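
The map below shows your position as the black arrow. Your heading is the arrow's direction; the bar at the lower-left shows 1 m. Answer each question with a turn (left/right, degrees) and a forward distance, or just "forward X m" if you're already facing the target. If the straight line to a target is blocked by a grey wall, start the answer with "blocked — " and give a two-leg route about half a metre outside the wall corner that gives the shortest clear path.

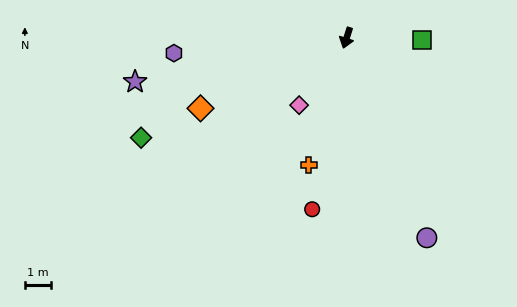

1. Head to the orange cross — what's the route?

forward 5.0 m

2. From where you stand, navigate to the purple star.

turn right 61°, forward 8.2 m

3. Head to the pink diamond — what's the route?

turn right 18°, forward 3.1 m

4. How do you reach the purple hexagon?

turn right 67°, forward 6.6 m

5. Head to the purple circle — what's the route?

turn left 39°, forward 8.2 m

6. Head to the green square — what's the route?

turn left 106°, forward 2.9 m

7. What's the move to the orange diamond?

turn right 47°, forward 6.1 m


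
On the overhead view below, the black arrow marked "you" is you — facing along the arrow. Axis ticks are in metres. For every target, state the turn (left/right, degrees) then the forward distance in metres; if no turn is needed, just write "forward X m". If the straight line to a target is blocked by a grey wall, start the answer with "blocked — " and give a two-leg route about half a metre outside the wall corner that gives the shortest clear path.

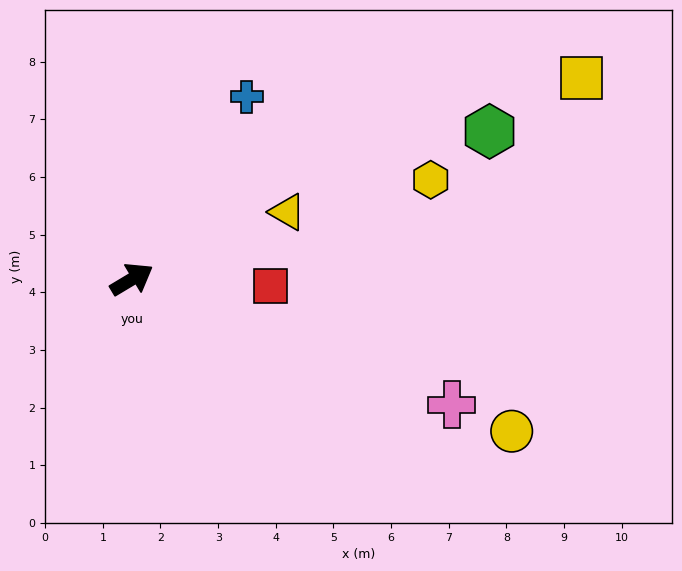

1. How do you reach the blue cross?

turn left 27°, forward 3.7 m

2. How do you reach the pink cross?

turn right 52°, forward 6.0 m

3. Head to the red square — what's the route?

turn right 34°, forward 2.4 m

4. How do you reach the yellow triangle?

turn right 8°, forward 2.9 m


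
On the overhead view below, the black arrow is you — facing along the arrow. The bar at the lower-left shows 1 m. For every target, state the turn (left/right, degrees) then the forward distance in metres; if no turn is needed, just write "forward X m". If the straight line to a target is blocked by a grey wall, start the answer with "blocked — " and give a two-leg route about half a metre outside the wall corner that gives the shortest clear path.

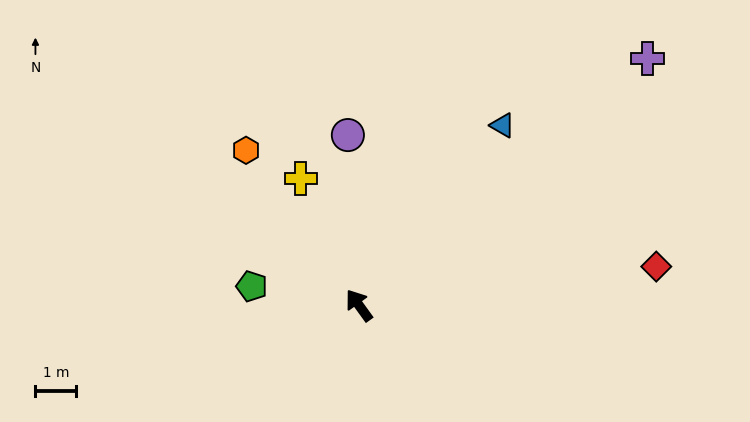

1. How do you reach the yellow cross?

turn right 11°, forward 3.4 m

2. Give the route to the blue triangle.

turn right 74°, forward 5.6 m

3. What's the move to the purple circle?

turn right 32°, forward 4.2 m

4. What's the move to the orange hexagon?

forward 4.7 m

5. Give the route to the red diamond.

turn right 118°, forward 7.3 m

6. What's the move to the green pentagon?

turn left 44°, forward 2.7 m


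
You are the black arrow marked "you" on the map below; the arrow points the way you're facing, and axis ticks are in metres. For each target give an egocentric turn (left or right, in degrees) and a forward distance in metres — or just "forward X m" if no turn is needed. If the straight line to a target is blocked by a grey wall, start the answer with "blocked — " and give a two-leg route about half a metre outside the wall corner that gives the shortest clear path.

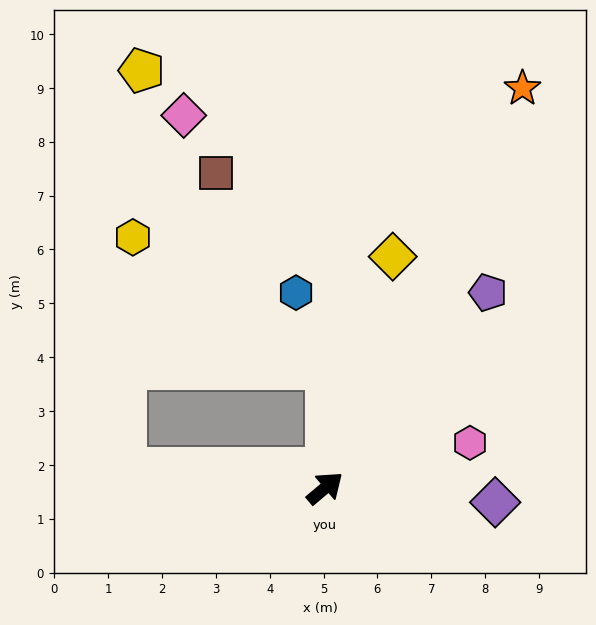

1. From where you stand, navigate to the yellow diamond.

turn left 34°, forward 4.5 m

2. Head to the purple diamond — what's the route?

turn right 45°, forward 3.2 m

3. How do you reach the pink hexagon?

turn right 23°, forward 2.8 m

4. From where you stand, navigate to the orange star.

turn left 24°, forward 8.3 m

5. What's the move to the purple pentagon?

turn left 10°, forward 4.7 m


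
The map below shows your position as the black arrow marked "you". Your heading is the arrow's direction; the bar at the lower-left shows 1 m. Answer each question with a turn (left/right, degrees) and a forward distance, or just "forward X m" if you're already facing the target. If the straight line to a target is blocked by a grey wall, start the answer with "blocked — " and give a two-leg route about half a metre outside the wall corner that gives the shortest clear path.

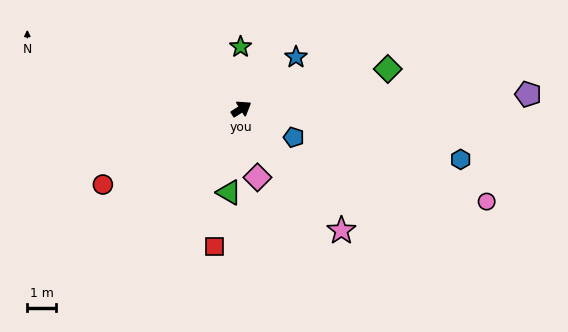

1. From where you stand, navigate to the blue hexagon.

turn right 45°, forward 7.7 m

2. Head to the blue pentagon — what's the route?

turn right 61°, forward 2.1 m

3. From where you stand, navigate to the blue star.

turn left 11°, forward 2.6 m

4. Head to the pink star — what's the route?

turn right 83°, forward 5.4 m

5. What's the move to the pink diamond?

turn right 109°, forward 2.4 m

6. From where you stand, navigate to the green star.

turn left 58°, forward 2.1 m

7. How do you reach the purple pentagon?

turn right 30°, forward 9.9 m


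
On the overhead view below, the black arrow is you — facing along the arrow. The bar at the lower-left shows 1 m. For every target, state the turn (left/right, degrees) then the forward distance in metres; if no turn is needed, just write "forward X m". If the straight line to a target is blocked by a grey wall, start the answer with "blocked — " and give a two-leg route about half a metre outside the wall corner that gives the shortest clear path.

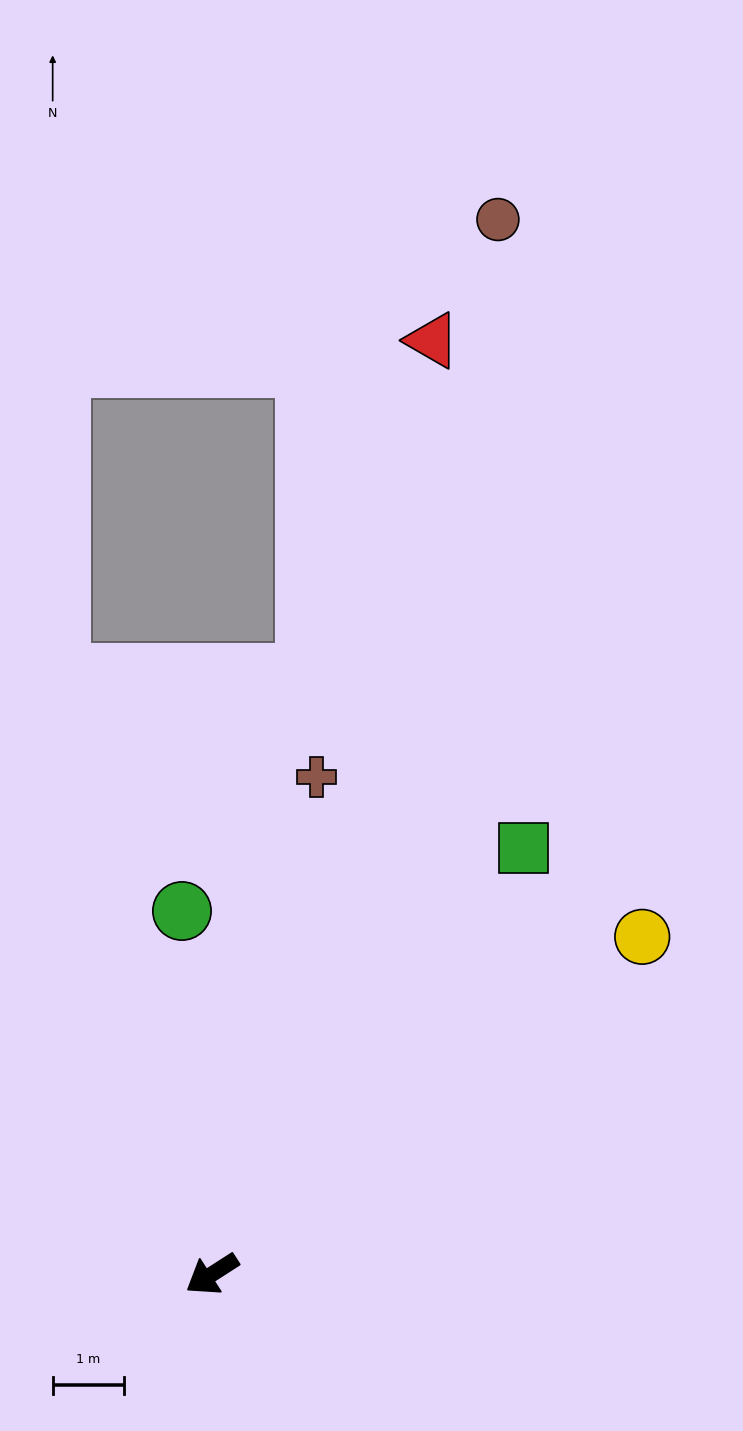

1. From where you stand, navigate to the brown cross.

turn right 135°, forward 7.2 m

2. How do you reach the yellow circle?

turn right 175°, forward 7.7 m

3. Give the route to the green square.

turn right 159°, forward 7.4 m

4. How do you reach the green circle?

turn right 118°, forward 5.1 m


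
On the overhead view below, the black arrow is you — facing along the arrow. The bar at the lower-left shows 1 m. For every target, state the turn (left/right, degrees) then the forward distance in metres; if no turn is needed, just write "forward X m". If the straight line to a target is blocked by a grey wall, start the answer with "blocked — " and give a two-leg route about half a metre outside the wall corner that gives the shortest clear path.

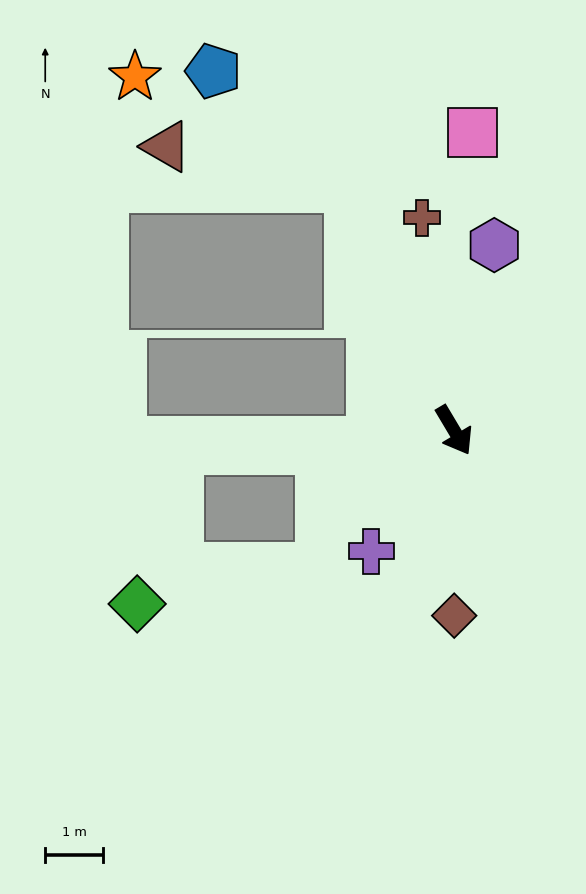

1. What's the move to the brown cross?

turn left 158°, forward 3.7 m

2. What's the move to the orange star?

blocked — turn left 173°, forward 4.5 m, then turn left 39°, forward 4.1 m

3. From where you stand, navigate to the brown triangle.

blocked — turn left 173°, forward 4.5 m, then turn left 53°, forward 3.2 m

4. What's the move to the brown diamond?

turn right 31°, forward 3.2 m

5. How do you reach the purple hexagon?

turn left 137°, forward 3.3 m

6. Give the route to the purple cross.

turn right 65°, forward 2.5 m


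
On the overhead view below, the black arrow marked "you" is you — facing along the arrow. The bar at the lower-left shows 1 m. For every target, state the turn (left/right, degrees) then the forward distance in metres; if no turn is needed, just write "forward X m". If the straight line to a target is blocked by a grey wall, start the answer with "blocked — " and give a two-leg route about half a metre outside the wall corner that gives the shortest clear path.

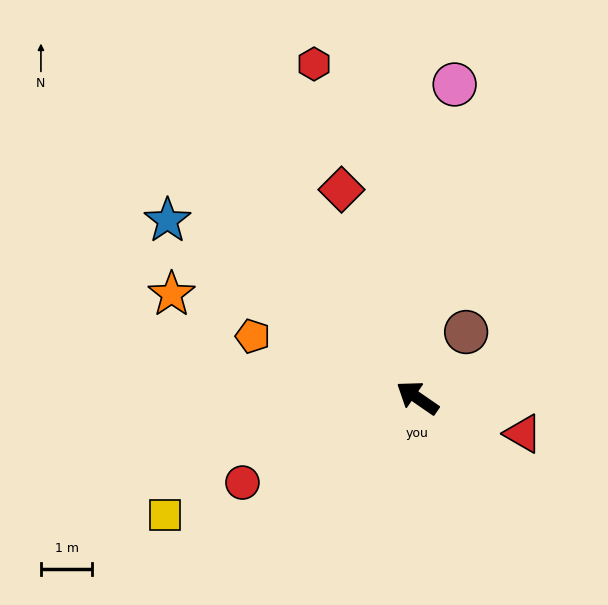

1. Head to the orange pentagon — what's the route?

turn left 14°, forward 3.4 m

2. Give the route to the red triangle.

turn right 164°, forward 2.2 m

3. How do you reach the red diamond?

turn right 35°, forward 4.3 m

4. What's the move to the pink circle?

turn right 62°, forward 6.1 m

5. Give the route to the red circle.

turn left 60°, forward 3.8 m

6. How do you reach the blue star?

forward 6.0 m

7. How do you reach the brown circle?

turn right 92°, forward 1.6 m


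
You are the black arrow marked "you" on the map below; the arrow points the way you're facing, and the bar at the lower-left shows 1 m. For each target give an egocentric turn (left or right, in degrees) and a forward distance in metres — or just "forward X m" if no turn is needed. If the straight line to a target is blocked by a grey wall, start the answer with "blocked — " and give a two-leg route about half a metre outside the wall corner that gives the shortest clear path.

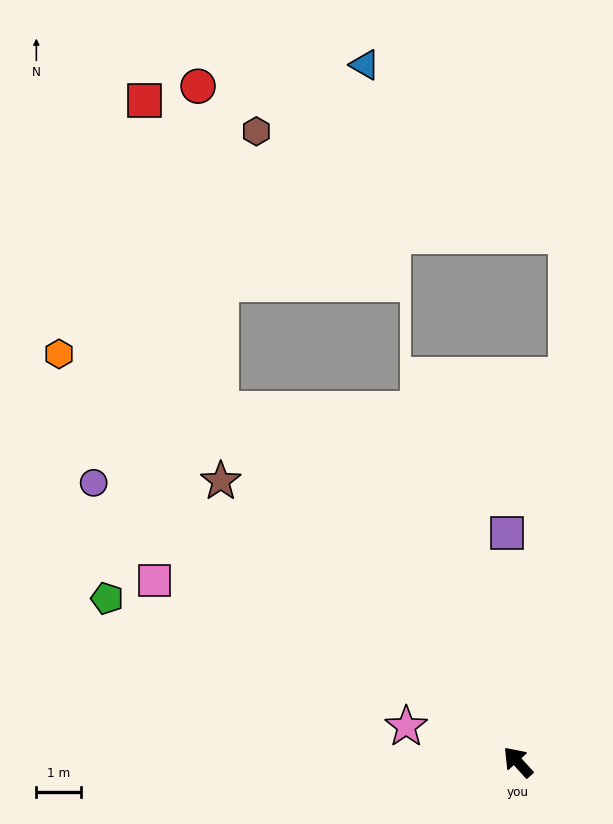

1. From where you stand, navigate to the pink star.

turn left 30°, forward 2.6 m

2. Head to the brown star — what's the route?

turn left 4°, forward 9.2 m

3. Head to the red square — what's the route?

blocked — turn right 2°, forward 10.4 m, then turn right 27°, forward 7.1 m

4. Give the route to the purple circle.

turn left 14°, forward 11.4 m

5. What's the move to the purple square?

turn right 40°, forward 5.1 m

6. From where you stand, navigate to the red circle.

blocked — turn right 2°, forward 10.4 m, then turn right 36°, forward 7.3 m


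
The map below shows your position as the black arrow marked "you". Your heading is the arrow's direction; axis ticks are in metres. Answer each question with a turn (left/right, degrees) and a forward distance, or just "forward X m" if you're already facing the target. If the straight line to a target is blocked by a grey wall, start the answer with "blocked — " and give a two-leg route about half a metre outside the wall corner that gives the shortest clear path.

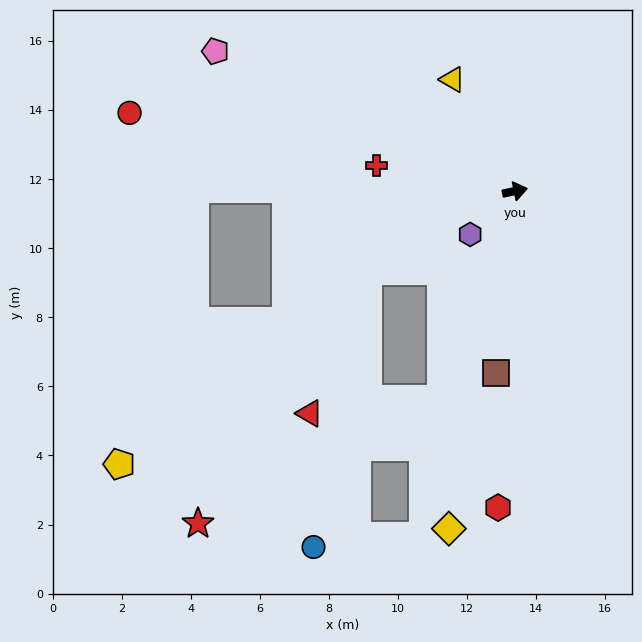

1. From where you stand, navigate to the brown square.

turn right 108°, forward 5.3 m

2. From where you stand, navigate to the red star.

blocked — turn right 121°, forward 6.4 m, then turn right 44°, forward 7.9 m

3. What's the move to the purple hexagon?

turn right 148°, forward 1.8 m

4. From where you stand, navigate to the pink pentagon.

turn left 143°, forward 9.6 m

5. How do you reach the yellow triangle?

turn left 108°, forward 3.7 m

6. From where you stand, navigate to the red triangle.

blocked — turn right 121°, forward 6.4 m, then turn right 65°, forward 3.8 m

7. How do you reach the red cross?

turn left 158°, forward 4.1 m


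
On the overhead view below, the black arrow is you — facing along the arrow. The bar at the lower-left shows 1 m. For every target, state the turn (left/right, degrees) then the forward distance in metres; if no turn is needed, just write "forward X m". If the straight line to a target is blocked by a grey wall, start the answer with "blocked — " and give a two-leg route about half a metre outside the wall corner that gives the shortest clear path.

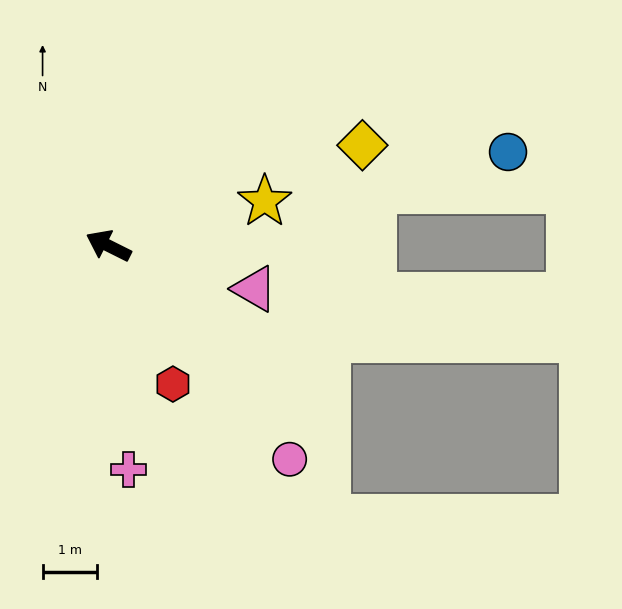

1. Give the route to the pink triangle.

turn right 170°, forward 2.8 m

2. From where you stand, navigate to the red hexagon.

turn left 142°, forward 2.8 m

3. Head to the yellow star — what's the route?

turn right 138°, forward 3.0 m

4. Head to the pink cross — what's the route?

turn left 122°, forward 4.1 m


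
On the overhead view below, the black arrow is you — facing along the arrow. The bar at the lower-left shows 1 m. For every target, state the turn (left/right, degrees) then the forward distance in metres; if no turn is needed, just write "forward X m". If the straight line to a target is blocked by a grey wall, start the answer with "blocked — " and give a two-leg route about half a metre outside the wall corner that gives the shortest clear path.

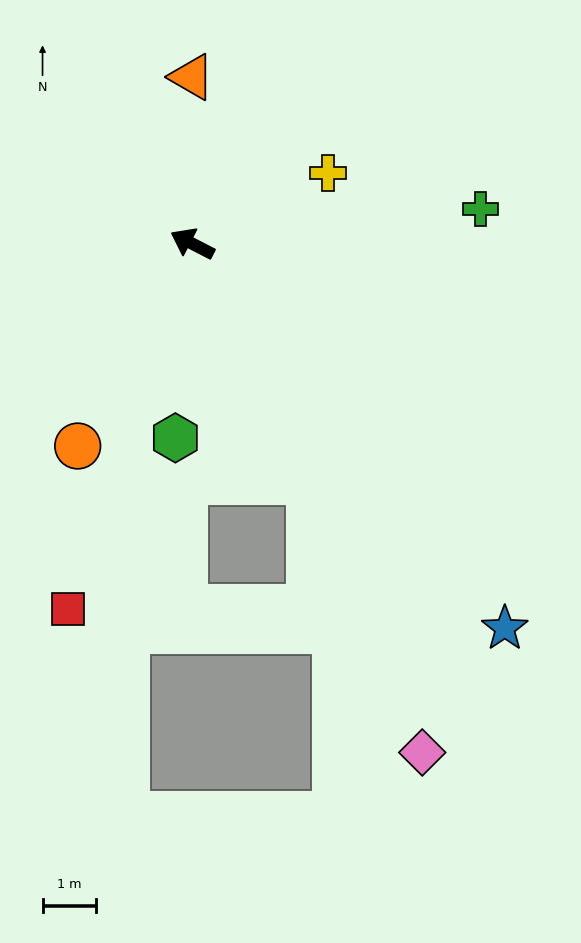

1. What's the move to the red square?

turn left 98°, forward 7.2 m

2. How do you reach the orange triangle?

turn right 63°, forward 3.1 m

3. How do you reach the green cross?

turn right 146°, forward 5.4 m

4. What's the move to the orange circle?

turn left 88°, forward 4.3 m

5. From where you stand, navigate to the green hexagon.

turn left 112°, forward 3.6 m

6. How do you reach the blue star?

turn left 156°, forward 9.2 m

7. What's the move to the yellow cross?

turn right 125°, forward 2.8 m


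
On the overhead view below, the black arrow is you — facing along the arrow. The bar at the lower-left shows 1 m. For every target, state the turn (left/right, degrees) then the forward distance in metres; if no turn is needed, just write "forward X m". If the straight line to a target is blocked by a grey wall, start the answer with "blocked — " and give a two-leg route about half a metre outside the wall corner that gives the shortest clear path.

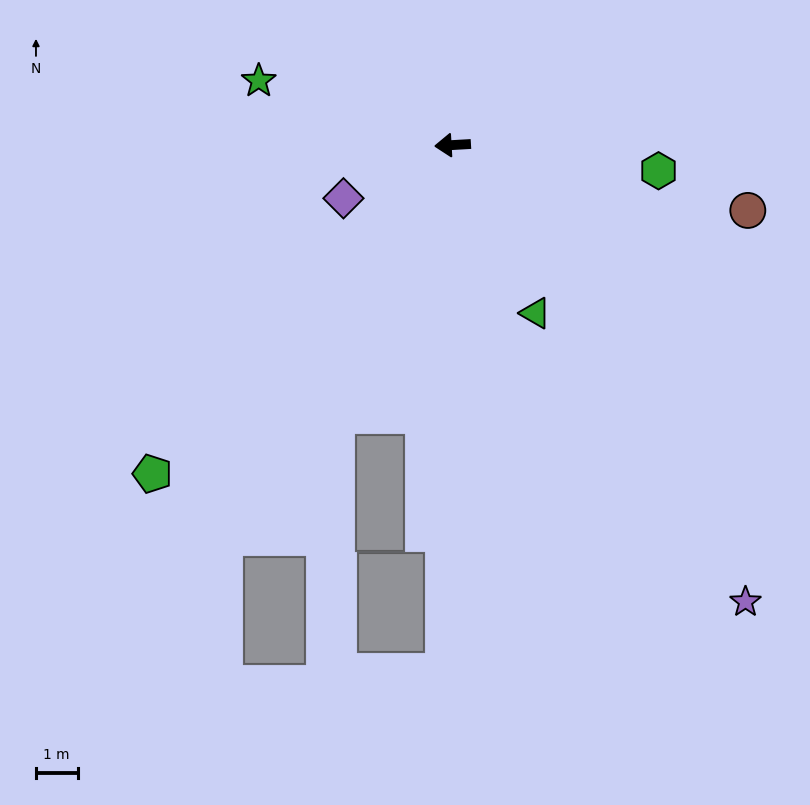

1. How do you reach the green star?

turn right 22°, forward 4.9 m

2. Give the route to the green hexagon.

turn left 170°, forward 5.0 m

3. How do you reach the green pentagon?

turn left 44°, forward 10.7 m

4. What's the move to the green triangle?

turn left 113°, forward 4.5 m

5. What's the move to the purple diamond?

turn left 23°, forward 2.9 m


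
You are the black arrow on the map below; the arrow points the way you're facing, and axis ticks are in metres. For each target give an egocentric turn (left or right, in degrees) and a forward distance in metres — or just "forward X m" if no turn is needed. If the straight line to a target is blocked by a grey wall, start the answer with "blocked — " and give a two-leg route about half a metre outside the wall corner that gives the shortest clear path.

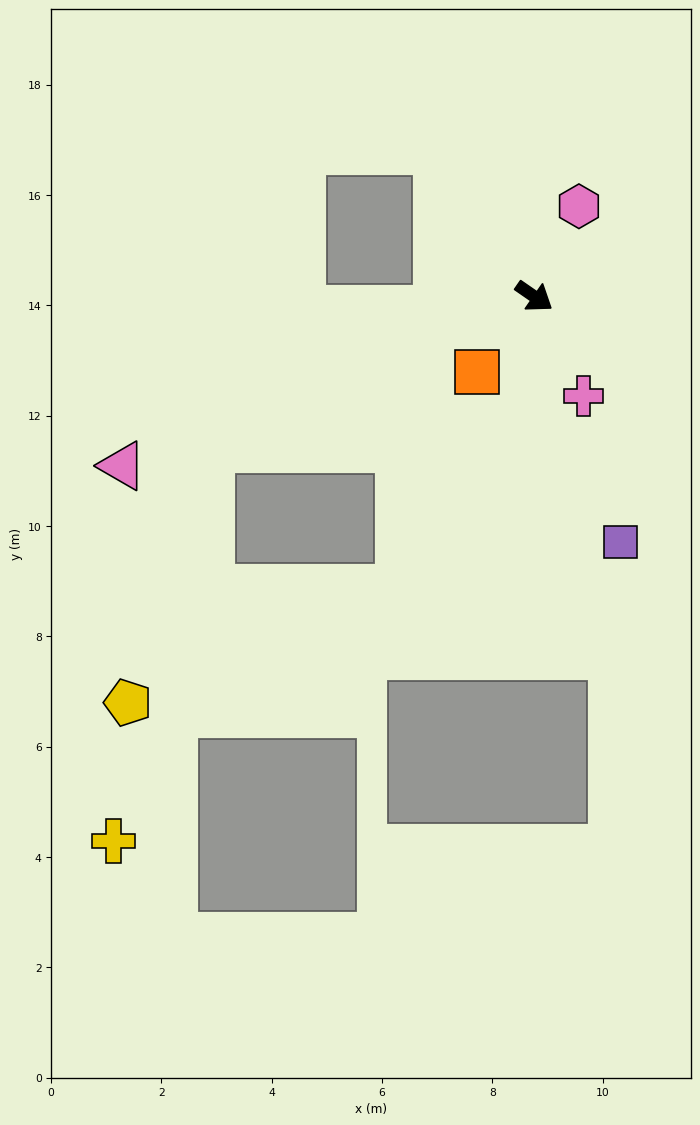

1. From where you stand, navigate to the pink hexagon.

turn left 98°, forward 1.8 m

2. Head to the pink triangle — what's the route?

turn right 123°, forward 8.1 m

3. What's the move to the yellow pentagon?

blocked — turn right 120°, forward 6.5 m, then turn left 47°, forward 4.8 m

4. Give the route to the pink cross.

turn right 29°, forward 2.0 m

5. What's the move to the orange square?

turn right 93°, forward 1.7 m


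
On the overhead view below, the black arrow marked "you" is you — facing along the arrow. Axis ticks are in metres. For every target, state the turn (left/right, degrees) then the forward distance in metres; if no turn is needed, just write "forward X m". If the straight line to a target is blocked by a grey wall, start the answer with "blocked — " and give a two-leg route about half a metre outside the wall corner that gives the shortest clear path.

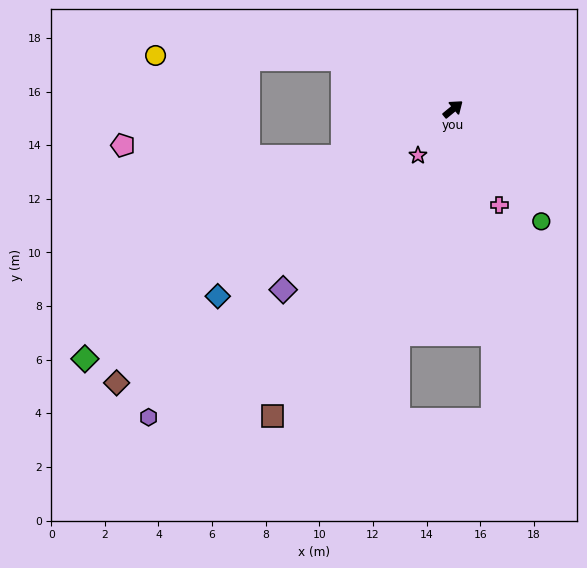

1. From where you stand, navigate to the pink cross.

turn right 104°, forward 4.0 m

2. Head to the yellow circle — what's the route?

blocked — turn left 117°, forward 4.5 m, then turn left 22°, forward 6.9 m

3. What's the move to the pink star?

turn right 167°, forward 2.2 m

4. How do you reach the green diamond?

turn left 175°, forward 16.6 m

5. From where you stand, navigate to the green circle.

turn right 91°, forward 5.3 m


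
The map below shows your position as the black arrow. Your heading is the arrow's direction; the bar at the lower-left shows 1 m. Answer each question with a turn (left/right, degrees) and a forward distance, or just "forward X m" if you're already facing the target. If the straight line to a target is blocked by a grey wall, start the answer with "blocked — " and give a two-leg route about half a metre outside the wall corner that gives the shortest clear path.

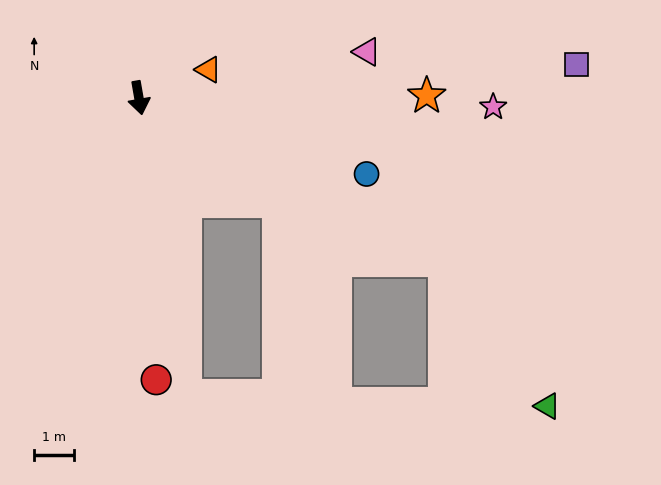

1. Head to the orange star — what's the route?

turn left 81°, forward 7.2 m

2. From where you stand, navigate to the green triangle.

blocked — turn left 52°, forward 8.6 m, then turn right 27°, forward 4.4 m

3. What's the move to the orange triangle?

turn left 102°, forward 1.9 m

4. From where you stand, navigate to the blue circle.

turn left 62°, forward 6.0 m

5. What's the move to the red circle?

turn right 6°, forward 7.0 m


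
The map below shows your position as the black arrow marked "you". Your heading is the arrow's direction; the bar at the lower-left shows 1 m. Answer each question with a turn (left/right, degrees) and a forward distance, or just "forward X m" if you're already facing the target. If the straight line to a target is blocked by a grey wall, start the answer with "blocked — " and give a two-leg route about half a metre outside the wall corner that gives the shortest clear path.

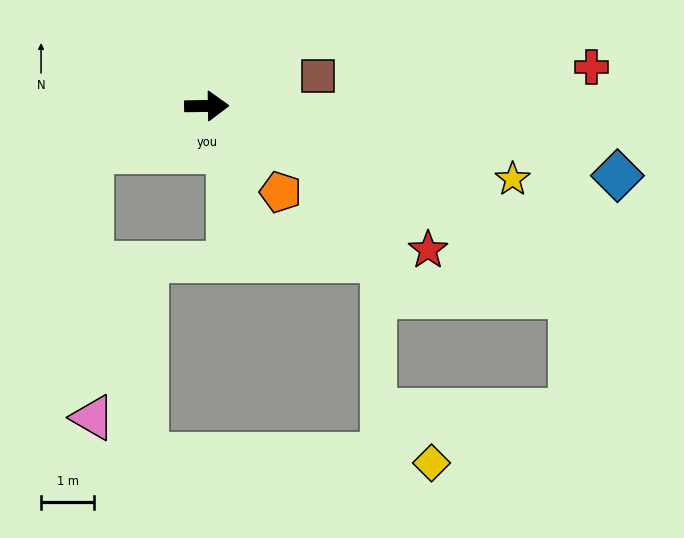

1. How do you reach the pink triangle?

blocked — turn right 159°, forward 2.3 m, then turn left 69°, forward 5.0 m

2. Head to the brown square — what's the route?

turn left 14°, forward 2.2 m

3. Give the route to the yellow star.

turn right 14°, forward 5.9 m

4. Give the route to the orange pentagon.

turn right 50°, forward 2.1 m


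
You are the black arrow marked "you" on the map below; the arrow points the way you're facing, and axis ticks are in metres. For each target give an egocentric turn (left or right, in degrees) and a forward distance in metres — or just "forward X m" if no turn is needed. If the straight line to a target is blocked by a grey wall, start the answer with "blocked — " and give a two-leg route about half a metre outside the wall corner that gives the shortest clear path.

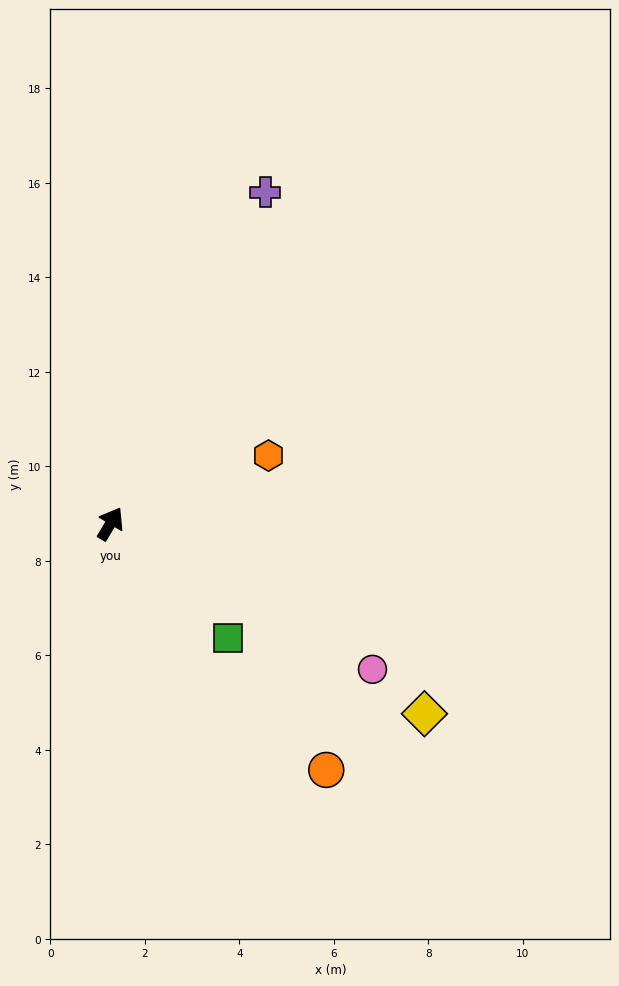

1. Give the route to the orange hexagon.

turn right 36°, forward 3.6 m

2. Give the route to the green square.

turn right 103°, forward 3.5 m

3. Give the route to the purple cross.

turn left 6°, forward 7.7 m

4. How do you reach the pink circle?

turn right 88°, forward 6.3 m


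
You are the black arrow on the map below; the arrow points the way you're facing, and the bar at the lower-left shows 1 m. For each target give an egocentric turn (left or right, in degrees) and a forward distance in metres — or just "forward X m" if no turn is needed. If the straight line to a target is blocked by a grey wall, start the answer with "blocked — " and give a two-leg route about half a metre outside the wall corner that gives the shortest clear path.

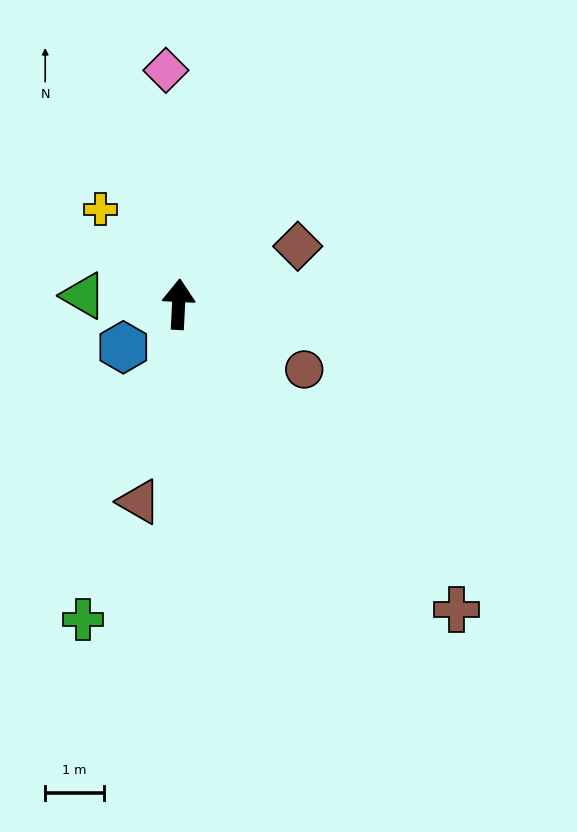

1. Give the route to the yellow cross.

turn left 42°, forward 2.1 m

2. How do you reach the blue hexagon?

turn left 131°, forward 1.2 m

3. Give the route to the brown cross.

turn right 135°, forward 7.1 m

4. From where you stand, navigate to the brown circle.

turn right 115°, forward 2.4 m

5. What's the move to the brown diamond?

turn right 61°, forward 2.3 m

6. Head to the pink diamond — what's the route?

turn left 6°, forward 4.0 m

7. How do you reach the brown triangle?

turn left 171°, forward 3.5 m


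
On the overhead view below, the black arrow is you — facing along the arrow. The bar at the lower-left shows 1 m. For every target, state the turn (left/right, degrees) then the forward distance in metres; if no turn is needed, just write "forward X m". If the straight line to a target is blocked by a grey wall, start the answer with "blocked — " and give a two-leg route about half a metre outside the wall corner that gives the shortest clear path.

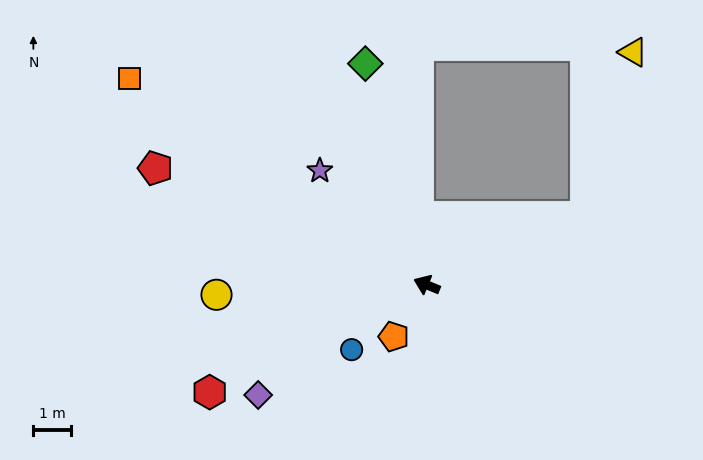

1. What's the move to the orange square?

turn right 12°, forward 9.7 m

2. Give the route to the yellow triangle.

blocked — turn right 134°, forward 4.6 m, then turn left 50°, forward 4.6 m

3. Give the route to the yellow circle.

turn left 25°, forward 5.7 m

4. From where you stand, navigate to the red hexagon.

turn left 49°, forward 6.5 m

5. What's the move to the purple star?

turn right 24°, forward 4.2 m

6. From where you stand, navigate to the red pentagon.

forward 7.9 m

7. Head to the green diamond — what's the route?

turn right 52°, forward 6.2 m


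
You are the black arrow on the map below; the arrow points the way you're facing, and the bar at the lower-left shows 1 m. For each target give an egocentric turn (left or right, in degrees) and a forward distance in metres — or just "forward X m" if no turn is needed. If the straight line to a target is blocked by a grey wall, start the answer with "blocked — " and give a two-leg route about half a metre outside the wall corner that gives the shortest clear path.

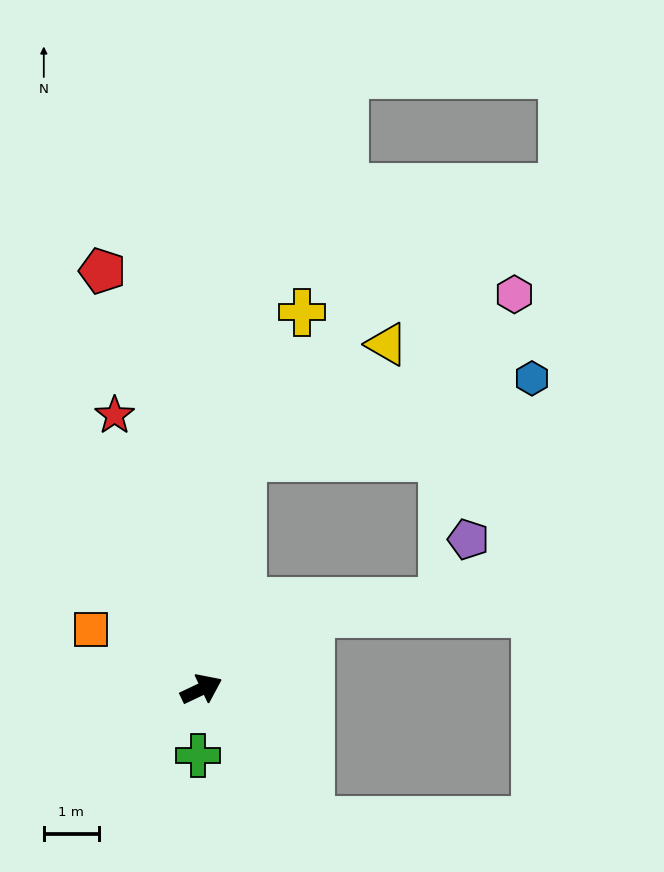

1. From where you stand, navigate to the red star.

turn left 82°, forward 5.2 m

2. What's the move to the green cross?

turn right 118°, forward 1.2 m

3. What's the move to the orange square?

turn left 126°, forward 2.3 m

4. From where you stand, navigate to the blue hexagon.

blocked — turn left 54°, forward 4.2 m, then turn right 64°, forward 5.4 m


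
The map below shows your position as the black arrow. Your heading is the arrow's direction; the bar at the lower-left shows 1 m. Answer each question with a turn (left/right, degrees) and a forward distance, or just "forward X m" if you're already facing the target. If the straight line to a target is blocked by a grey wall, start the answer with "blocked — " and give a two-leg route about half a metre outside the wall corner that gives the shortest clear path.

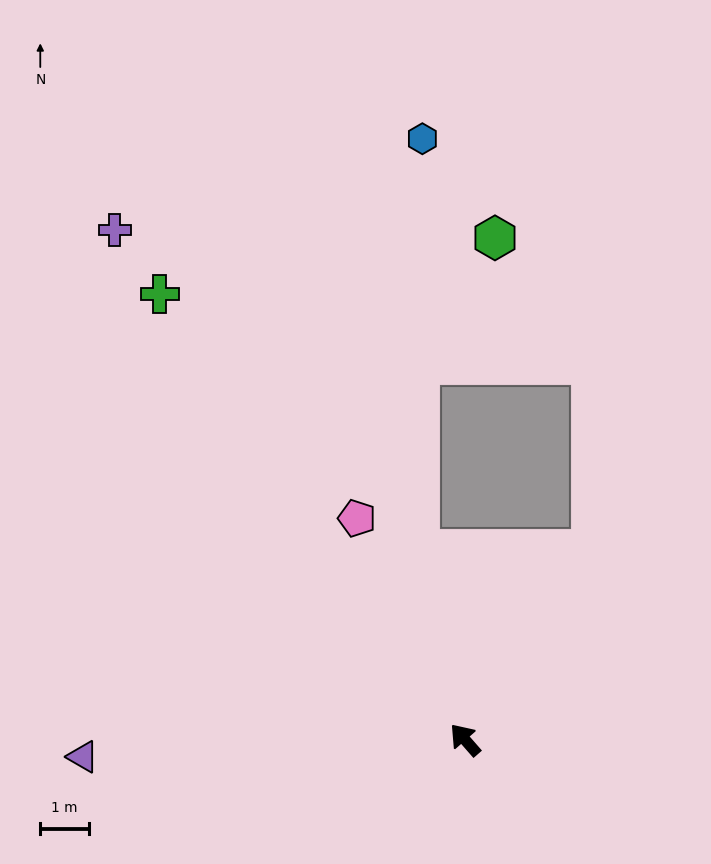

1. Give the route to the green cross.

turn right 7°, forward 11.1 m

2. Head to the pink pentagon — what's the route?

turn right 15°, forward 5.0 m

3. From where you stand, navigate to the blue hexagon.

blocked — turn right 27°, forward 4.0 m, then turn right 15°, forward 8.4 m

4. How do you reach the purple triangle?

turn left 51°, forward 7.8 m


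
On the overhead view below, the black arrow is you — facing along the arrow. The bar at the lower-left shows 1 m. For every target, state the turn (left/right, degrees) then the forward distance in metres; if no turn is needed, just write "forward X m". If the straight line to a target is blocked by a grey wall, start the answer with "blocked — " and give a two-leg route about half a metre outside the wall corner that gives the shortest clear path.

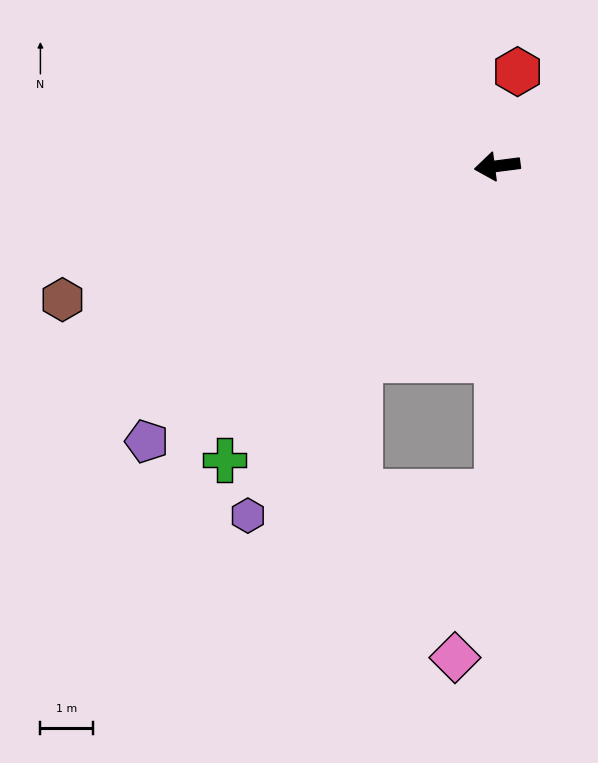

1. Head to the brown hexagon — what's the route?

turn left 10°, forward 8.6 m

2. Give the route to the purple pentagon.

turn left 31°, forward 8.5 m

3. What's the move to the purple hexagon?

turn left 47°, forward 8.2 m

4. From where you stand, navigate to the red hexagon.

turn right 110°, forward 1.8 m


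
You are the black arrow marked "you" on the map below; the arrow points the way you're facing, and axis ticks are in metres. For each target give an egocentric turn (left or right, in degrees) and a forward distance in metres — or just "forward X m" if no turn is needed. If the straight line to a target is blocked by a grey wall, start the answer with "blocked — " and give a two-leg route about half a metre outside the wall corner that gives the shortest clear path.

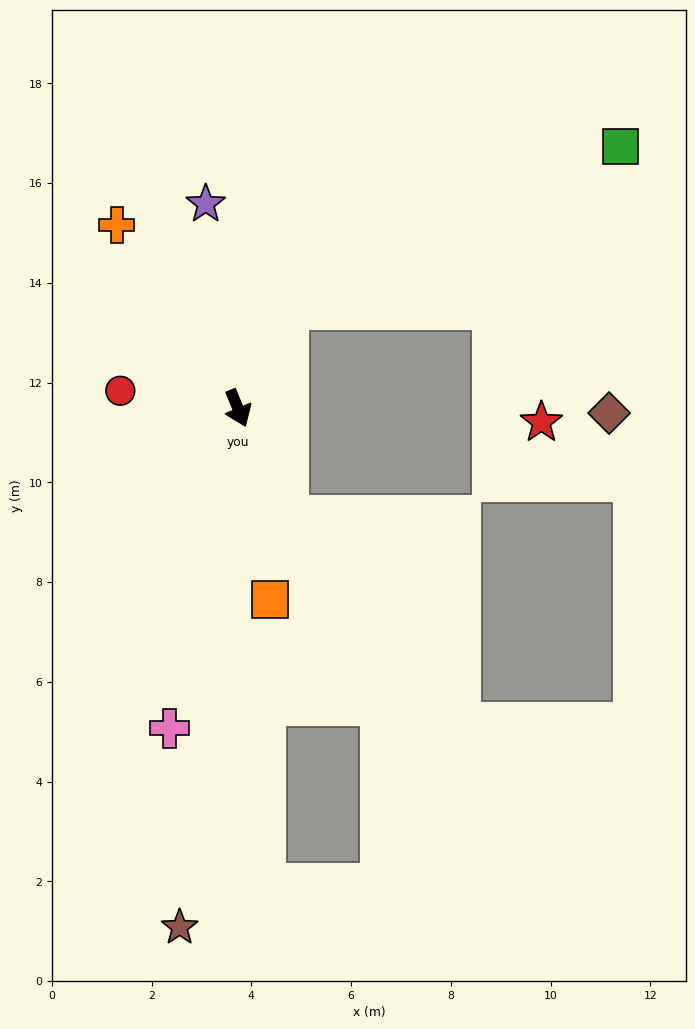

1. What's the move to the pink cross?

turn right 35°, forward 6.6 m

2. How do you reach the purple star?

turn left 167°, forward 4.1 m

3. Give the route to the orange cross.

turn right 169°, forward 4.4 m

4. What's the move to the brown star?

turn right 29°, forward 10.5 m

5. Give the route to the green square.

blocked — turn left 131°, forward 2.2 m, then turn right 38°, forward 7.4 m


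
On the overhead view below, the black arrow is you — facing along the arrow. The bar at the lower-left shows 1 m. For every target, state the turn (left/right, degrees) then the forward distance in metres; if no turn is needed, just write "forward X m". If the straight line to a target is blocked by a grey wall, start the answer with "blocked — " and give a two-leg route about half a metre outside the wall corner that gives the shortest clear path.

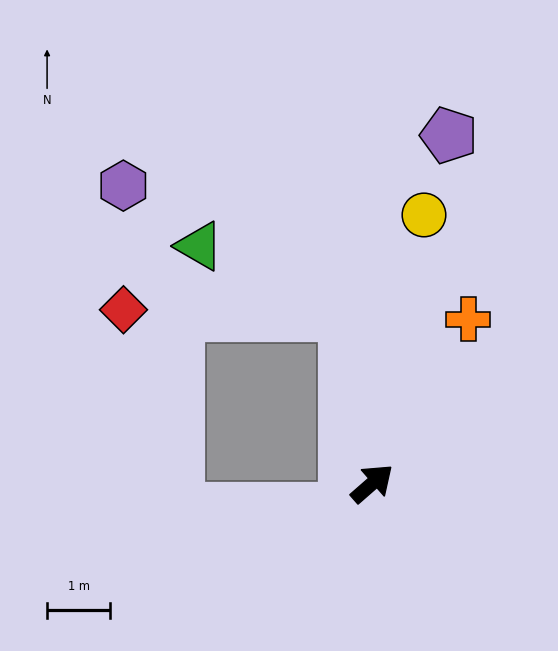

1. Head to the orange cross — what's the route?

turn left 19°, forward 3.0 m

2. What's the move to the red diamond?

blocked — turn left 58°, forward 2.7 m, then turn left 80°, forward 3.5 m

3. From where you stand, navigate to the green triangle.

blocked — turn left 58°, forward 2.7 m, then turn left 56°, forward 2.6 m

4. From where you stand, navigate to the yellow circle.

turn left 38°, forward 4.3 m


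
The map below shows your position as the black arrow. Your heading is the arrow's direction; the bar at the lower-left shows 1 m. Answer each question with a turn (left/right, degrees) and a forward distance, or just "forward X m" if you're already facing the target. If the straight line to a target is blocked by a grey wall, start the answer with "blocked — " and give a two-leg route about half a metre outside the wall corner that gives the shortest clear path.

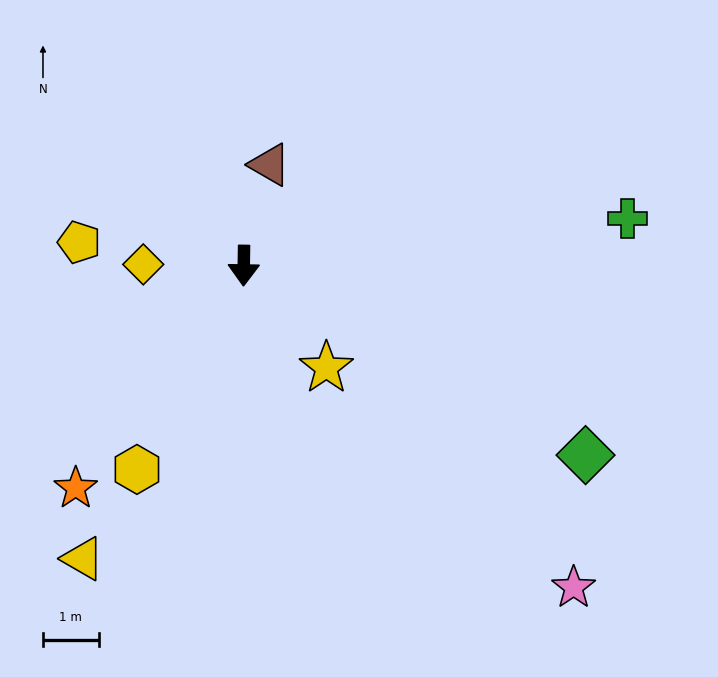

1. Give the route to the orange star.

turn right 36°, forward 5.0 m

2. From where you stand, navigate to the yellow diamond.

turn right 90°, forward 1.8 m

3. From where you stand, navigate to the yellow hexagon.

turn right 27°, forward 4.1 m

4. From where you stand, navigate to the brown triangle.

turn left 167°, forward 1.9 m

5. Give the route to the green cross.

turn left 98°, forward 6.9 m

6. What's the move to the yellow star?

turn left 40°, forward 2.4 m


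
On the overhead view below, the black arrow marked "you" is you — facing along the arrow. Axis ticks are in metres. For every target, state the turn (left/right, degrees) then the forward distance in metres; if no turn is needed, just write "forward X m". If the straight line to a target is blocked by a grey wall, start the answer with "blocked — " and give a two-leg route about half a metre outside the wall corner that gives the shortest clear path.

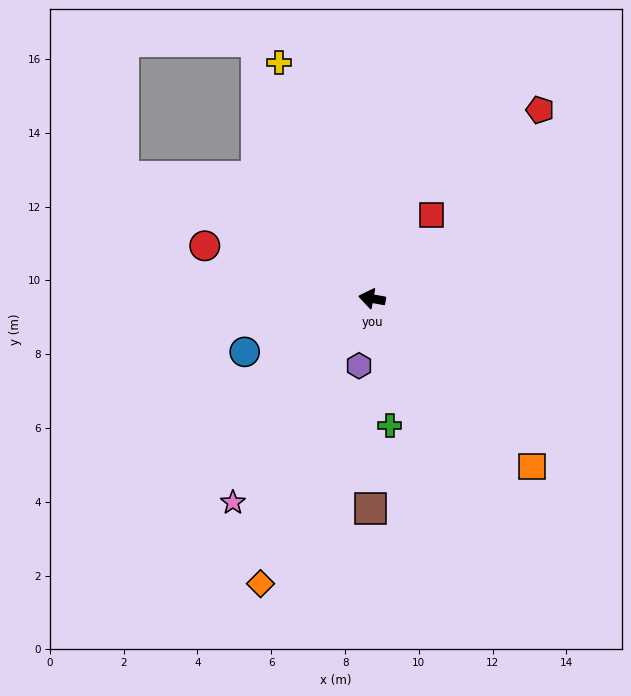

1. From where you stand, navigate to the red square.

turn right 115°, forward 2.8 m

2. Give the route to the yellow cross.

turn right 58°, forward 6.9 m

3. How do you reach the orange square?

turn left 144°, forward 6.3 m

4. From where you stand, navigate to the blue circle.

turn left 33°, forward 3.7 m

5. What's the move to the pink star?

turn left 66°, forward 6.7 m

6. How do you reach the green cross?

turn left 108°, forward 3.5 m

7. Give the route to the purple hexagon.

turn left 89°, forward 1.9 m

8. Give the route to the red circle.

turn right 7°, forward 4.8 m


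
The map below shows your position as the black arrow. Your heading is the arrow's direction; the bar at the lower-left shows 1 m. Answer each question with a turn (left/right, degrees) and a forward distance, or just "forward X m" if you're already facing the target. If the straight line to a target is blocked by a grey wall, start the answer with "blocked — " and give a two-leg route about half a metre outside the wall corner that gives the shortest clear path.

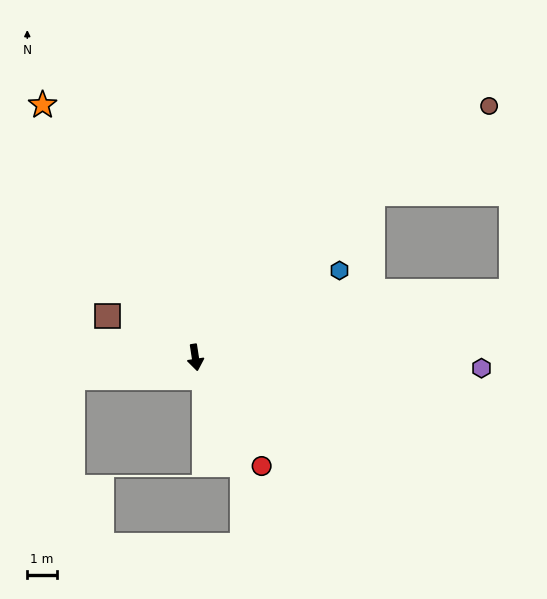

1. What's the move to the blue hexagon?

turn left 112°, forward 5.7 m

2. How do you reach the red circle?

turn left 23°, forward 4.3 m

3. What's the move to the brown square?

turn right 124°, forward 3.3 m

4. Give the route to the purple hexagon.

turn left 79°, forward 9.8 m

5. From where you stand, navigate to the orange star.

turn right 158°, forward 10.1 m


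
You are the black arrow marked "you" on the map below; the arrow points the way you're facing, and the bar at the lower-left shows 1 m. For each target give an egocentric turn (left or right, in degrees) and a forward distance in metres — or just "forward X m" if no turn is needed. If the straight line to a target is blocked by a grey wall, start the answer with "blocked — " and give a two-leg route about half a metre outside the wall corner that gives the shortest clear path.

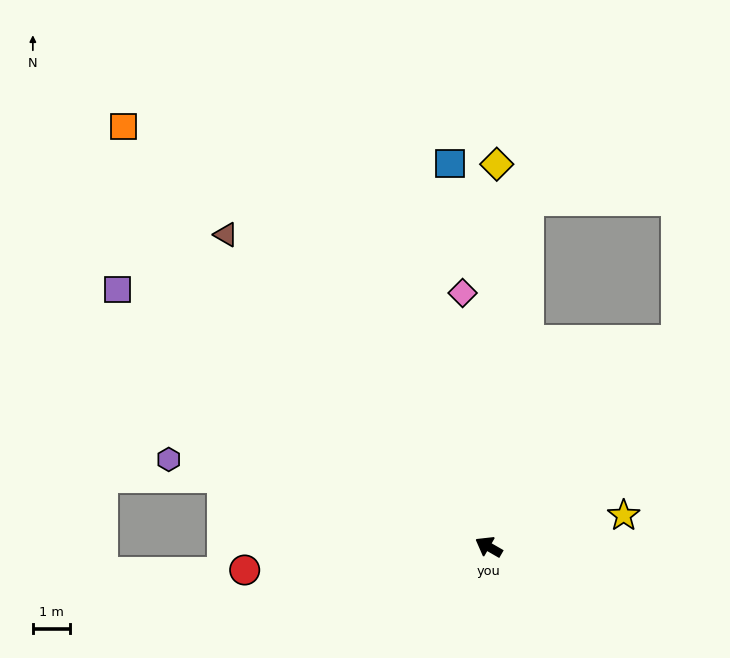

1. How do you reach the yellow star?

turn right 137°, forward 3.7 m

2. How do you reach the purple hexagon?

turn left 15°, forward 8.8 m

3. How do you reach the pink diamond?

turn right 54°, forward 6.8 m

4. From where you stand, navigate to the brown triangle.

turn right 20°, forward 10.9 m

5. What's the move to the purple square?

turn right 5°, forward 12.0 m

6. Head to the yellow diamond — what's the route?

turn right 61°, forward 10.2 m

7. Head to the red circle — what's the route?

turn left 35°, forward 6.5 m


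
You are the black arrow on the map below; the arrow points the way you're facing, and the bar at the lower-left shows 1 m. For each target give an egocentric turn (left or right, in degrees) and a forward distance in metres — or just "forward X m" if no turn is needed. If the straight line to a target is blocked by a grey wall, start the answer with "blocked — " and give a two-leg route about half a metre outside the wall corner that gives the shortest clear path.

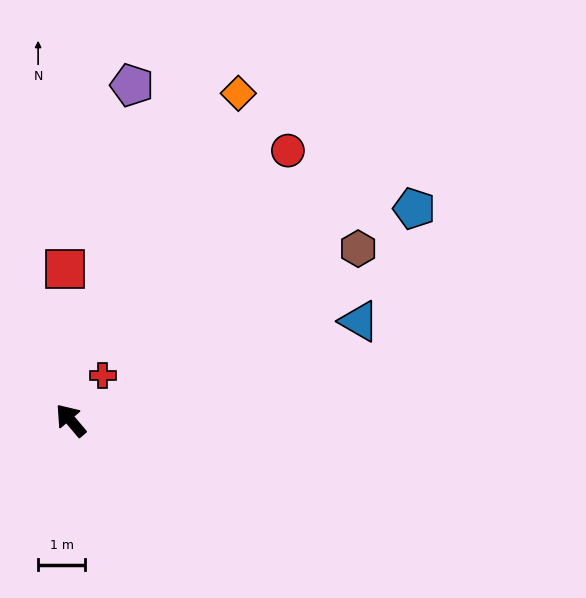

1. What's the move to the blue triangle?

turn right 111°, forward 6.5 m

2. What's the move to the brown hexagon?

turn right 99°, forward 7.2 m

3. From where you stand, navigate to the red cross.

turn right 76°, forward 1.2 m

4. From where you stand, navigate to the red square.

turn right 38°, forward 3.2 m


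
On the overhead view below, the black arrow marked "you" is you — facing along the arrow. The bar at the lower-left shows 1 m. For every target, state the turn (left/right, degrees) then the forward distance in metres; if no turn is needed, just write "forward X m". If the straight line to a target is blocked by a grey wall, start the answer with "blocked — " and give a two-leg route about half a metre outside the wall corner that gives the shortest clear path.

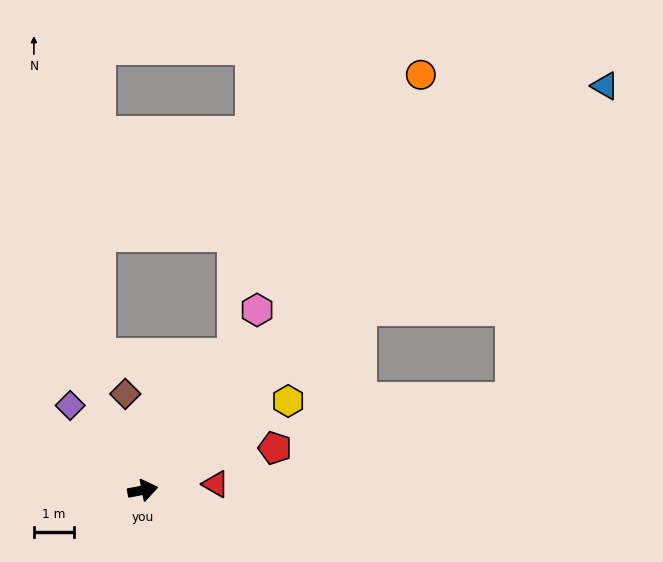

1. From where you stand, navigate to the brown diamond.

turn left 89°, forward 2.4 m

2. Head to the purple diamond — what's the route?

turn left 120°, forward 2.8 m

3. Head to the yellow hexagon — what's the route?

turn left 21°, forward 4.2 m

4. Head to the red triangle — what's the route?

turn right 6°, forward 1.8 m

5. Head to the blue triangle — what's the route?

turn left 30°, forward 15.2 m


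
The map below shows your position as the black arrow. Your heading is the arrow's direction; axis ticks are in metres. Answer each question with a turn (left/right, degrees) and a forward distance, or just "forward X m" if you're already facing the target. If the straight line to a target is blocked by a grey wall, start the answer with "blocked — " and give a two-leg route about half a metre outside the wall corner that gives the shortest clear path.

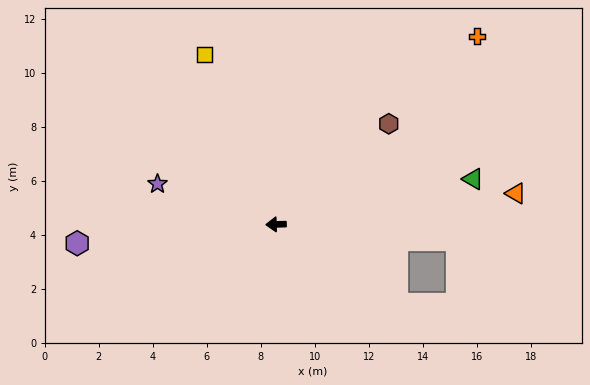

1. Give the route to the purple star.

turn right 20°, forward 4.6 m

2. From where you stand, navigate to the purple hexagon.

turn left 4°, forward 7.4 m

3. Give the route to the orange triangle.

turn right 174°, forward 9.0 m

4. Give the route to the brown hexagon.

turn right 140°, forward 5.6 m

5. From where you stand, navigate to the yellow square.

turn right 69°, forward 6.8 m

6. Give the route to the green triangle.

turn right 169°, forward 7.5 m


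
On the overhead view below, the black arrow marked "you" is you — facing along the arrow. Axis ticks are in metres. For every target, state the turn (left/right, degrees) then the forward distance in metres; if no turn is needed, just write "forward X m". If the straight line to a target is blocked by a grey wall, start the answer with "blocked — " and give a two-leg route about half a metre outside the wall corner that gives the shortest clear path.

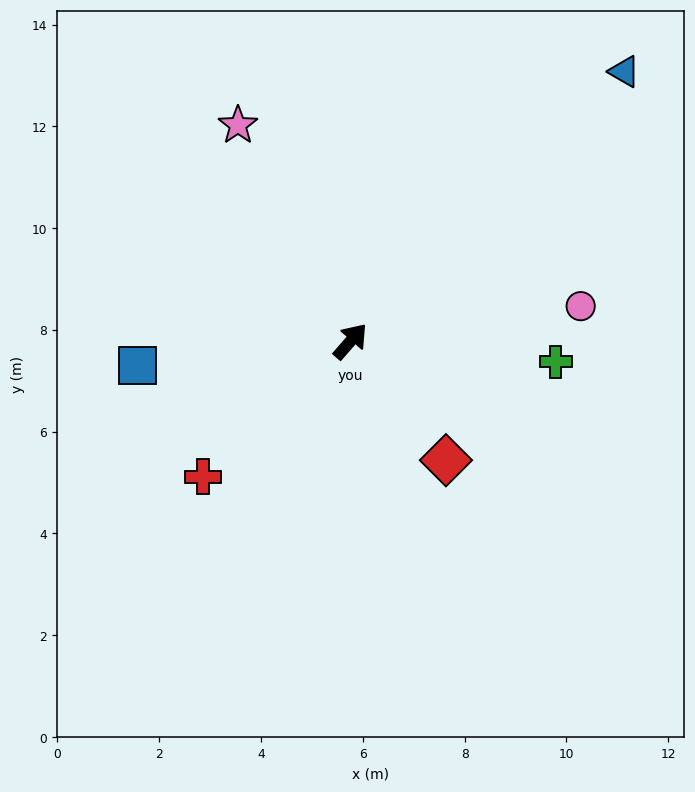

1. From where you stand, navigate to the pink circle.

turn right 40°, forward 4.6 m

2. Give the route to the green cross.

turn right 55°, forward 4.1 m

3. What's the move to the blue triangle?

turn right 4°, forward 7.6 m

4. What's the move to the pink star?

turn left 69°, forward 4.8 m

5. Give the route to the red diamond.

turn right 100°, forward 3.0 m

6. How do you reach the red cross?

turn left 174°, forward 3.9 m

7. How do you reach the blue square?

turn left 138°, forward 4.2 m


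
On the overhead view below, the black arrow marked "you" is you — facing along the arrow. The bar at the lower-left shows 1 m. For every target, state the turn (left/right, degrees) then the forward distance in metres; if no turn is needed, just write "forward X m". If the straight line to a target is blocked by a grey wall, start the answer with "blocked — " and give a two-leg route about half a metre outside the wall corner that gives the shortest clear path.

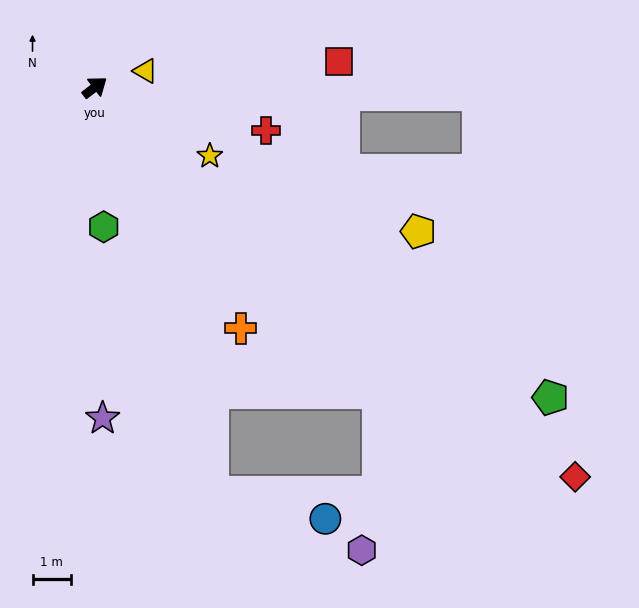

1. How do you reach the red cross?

turn right 52°, forward 4.6 m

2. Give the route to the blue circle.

blocked — turn right 111°, forward 11.0 m, then turn left 60°, forward 3.0 m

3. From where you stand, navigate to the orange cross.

turn right 96°, forward 7.3 m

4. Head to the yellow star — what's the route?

turn right 68°, forward 3.5 m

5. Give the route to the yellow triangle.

turn right 20°, forward 1.4 m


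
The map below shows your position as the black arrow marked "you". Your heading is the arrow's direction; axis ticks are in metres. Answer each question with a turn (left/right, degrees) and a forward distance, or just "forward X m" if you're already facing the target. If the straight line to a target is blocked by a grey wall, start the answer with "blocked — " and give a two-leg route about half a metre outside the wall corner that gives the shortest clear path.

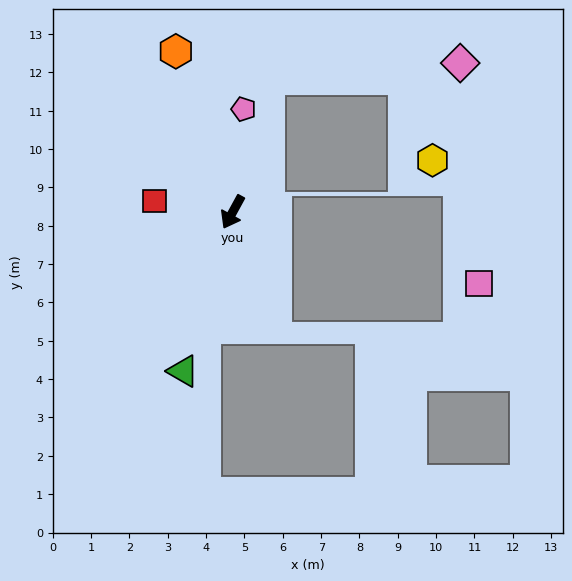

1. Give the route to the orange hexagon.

turn right 132°, forward 4.4 m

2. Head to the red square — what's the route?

turn right 69°, forward 2.1 m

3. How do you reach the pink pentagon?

turn right 157°, forward 2.7 m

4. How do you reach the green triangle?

turn left 11°, forward 4.3 m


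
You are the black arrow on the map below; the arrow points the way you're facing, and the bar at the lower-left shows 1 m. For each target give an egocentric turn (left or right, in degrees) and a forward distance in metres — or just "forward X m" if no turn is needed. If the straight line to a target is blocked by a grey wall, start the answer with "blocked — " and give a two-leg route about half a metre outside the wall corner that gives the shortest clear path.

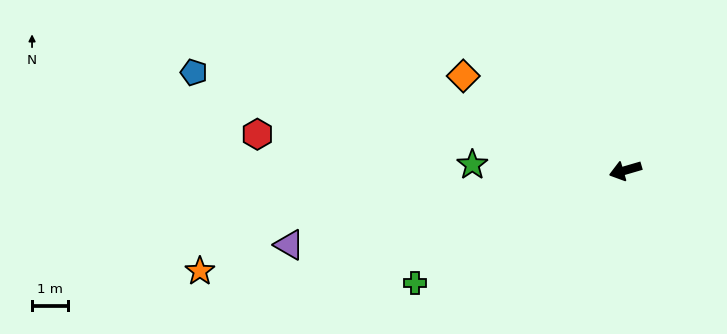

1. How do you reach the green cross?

turn left 12°, forward 6.7 m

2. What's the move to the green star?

turn right 18°, forward 4.3 m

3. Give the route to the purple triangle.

turn right 4°, forward 9.7 m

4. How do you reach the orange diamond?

turn right 46°, forward 5.3 m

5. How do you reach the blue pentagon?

turn right 29°, forward 12.5 m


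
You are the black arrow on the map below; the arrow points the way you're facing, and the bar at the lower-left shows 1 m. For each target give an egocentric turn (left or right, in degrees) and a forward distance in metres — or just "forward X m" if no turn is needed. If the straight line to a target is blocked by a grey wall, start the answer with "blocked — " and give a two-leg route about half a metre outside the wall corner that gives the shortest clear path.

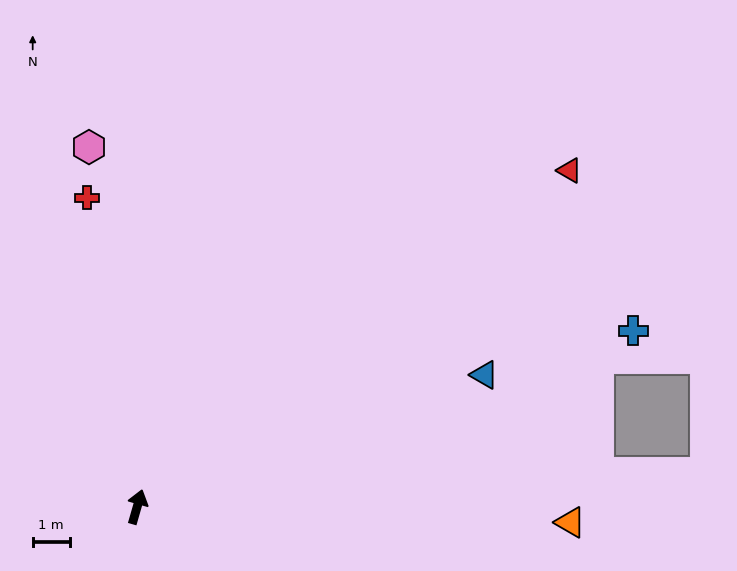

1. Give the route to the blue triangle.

turn right 53°, forward 10.1 m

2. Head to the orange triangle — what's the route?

turn right 76°, forward 11.8 m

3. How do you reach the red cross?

turn left 25°, forward 8.5 m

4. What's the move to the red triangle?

turn right 36°, forward 14.9 m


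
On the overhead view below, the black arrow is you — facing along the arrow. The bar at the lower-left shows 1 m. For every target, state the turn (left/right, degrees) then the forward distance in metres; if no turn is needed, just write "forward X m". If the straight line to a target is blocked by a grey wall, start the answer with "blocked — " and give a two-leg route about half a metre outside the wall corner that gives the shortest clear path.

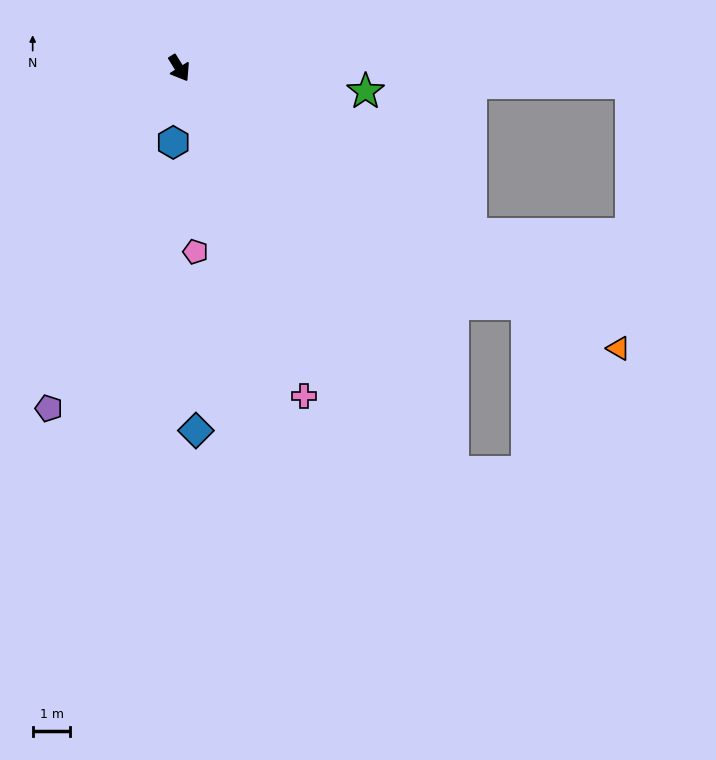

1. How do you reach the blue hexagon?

turn right 36°, forward 2.0 m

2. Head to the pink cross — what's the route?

turn right 11°, forward 9.3 m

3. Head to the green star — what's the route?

turn left 51°, forward 5.0 m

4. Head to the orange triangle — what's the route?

turn left 26°, forward 13.8 m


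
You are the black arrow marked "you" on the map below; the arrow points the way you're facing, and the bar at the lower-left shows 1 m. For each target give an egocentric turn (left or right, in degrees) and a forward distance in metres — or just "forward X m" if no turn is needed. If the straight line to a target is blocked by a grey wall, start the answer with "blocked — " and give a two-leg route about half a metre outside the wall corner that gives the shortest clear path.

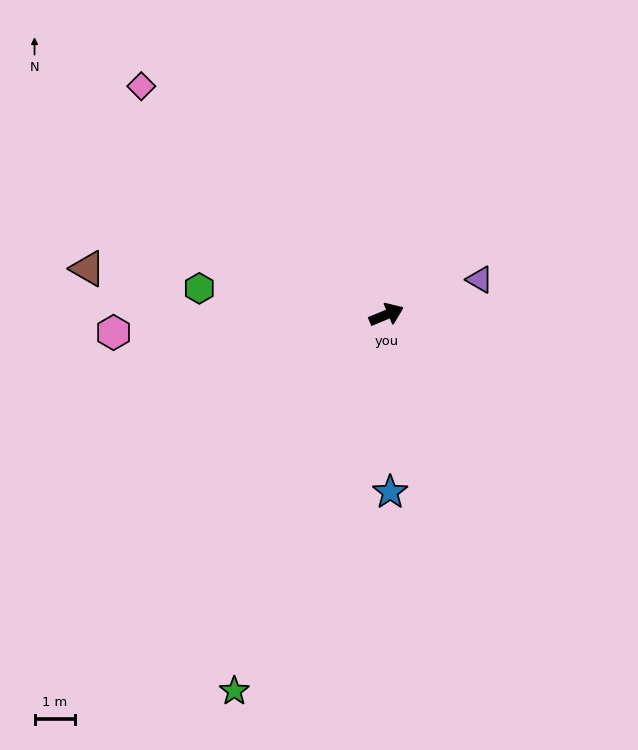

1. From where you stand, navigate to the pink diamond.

turn left 114°, forward 8.3 m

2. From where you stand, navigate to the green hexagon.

turn left 149°, forward 4.7 m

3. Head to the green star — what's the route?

turn right 135°, forward 10.1 m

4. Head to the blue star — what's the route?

turn right 111°, forward 4.4 m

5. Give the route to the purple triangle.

turn right 2°, forward 2.5 m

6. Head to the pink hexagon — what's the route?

turn left 161°, forward 6.8 m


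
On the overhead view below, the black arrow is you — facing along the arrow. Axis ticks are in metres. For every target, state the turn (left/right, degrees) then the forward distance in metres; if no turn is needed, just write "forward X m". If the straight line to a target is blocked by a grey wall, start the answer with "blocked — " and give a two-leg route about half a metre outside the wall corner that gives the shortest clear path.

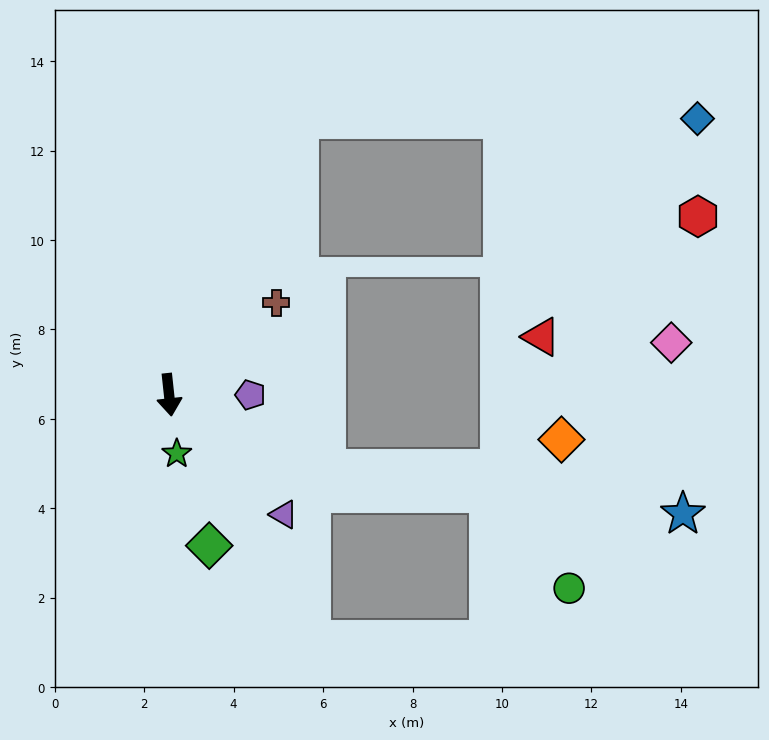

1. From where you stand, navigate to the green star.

forward 1.3 m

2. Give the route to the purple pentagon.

turn left 84°, forward 1.8 m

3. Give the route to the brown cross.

turn left 125°, forward 3.2 m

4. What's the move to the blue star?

blocked — turn left 59°, forward 3.9 m, then turn left 18°, forward 8.0 m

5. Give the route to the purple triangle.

turn left 38°, forward 3.7 m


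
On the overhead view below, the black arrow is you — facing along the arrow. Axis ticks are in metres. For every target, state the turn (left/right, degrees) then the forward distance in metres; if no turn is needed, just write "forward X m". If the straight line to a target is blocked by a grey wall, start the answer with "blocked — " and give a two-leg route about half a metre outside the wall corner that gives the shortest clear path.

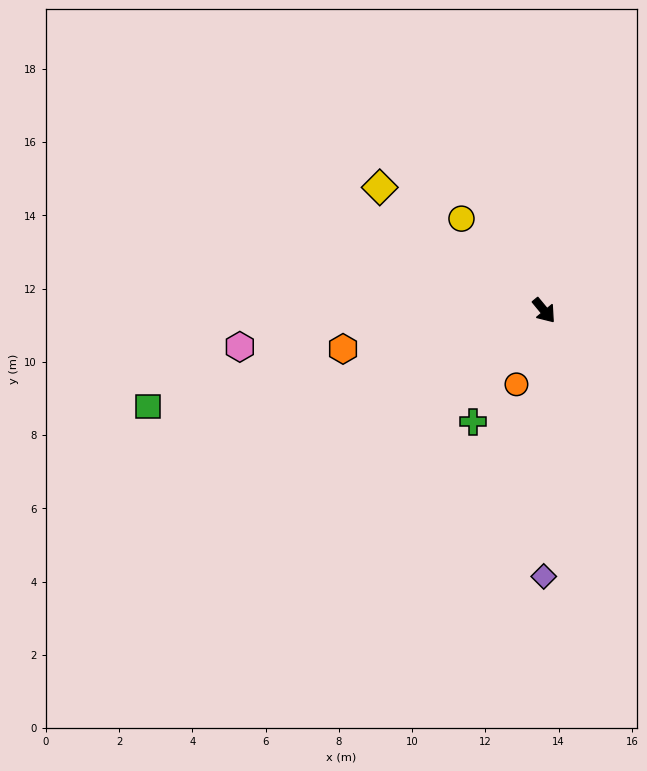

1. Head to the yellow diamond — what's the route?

turn right 166°, forward 5.6 m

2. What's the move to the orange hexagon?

turn right 119°, forward 5.6 m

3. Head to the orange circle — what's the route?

turn right 60°, forward 2.2 m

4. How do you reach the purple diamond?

turn right 40°, forward 7.3 m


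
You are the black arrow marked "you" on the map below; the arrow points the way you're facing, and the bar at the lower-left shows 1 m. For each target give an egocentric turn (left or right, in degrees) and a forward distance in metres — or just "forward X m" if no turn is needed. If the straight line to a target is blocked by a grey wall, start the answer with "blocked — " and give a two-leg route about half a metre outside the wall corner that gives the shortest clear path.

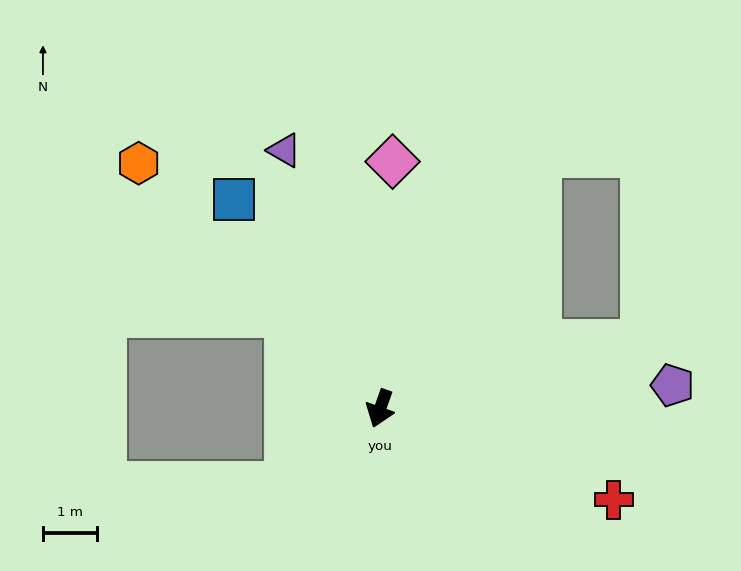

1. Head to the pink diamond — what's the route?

turn right 163°, forward 4.6 m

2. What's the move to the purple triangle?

turn right 140°, forward 5.1 m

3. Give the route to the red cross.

turn left 88°, forward 4.7 m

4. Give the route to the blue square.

turn right 126°, forward 4.8 m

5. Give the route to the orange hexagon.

turn right 116°, forward 6.4 m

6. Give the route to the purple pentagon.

turn left 114°, forward 5.5 m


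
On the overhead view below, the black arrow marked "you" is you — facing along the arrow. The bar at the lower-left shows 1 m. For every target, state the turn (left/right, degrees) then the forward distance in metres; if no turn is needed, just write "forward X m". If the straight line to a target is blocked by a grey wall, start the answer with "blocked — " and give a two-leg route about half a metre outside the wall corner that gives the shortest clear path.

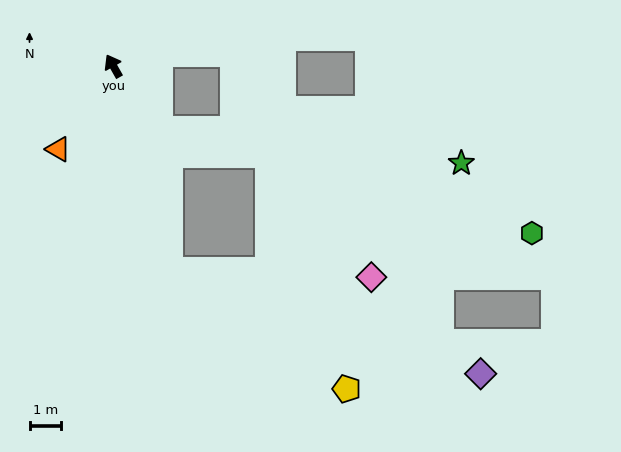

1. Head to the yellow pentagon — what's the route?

blocked — turn left 166°, forward 6.7 m, then turn left 41°, forward 6.7 m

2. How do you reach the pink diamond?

blocked — turn left 166°, forward 6.7 m, then turn left 73°, forward 6.3 m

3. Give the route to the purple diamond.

blocked — turn left 166°, forward 6.7 m, then turn left 56°, forward 10.3 m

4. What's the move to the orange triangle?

turn left 117°, forward 3.1 m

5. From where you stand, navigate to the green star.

blocked — turn right 173°, forward 2.5 m, then turn left 47°, forward 9.5 m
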